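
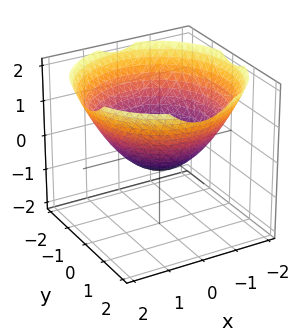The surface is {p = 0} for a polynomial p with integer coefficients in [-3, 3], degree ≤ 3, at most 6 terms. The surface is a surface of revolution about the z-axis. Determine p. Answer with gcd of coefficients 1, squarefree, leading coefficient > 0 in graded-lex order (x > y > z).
x^2 + y^2 - 2*z - 1

(a) Degree: no degree-1 surface has this shape, so deg p = 2.
(b) Symmetry: the surface is invariant under rotation about z: p = q(x² + y², z).
(c) Against the integer gridlines: a circular section at z = 0 has radius exactly 1; the x-axis gridline crossings are at x ∈ {-1, 1}.
(d) Together with the visible shape, these determine p as stated. Check: (0, -1, 0) on the y-axis lies on the surface, and p(0, -1, 0) = 0. ✓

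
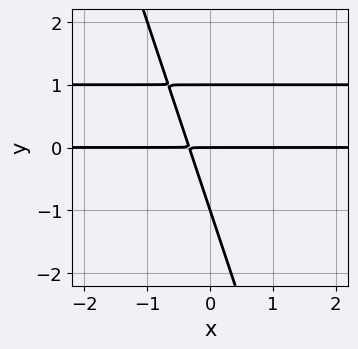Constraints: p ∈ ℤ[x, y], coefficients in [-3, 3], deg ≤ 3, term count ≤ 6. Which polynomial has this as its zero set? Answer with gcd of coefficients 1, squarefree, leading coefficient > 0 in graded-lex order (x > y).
3*x*y^2 + y^3 - 3*x*y - y

(a) Degree: the shape is more complex than any degree-2 curve, so deg p = 3.
(b) Observable constraints: among the integer gridlines, it crosses the y-axis at y ∈ {-1, 0, 1}; the visible x-axis segment lies entirely on the curve.
(c) Fitting integer coefficients to these (and the overall shape) gives p.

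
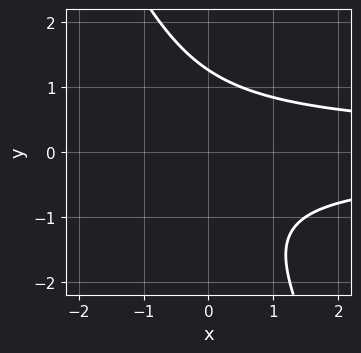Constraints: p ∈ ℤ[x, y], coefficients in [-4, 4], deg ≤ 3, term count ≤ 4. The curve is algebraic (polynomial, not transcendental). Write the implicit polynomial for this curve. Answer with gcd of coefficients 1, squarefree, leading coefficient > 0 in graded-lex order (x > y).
First, deg p = 3. No degree-2 curve has this shape.
Next, from the axis intercepts and sections: the curve avoids every integer x-axis point in the box.
Finally, the integer polynomial consistent with all of this is the stated p.

2*x*y^2 + y^3 - 2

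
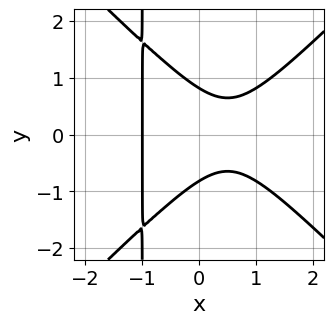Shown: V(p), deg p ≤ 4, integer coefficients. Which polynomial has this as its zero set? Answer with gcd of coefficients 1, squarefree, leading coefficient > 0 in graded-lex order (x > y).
3*x^3 - 3*x*y^2 - 3*y^2 - x + 2

(a) deg p = 3. A generic line meets the curve in up to 3 points.
(b) Symmetries: the y ↦ −y reflection is a symmetry, so y appears only in even powers.
(c) From the visible intercepts: it crosses the x-axis at the gridline x = -1.
(d) Solving for integer coefficients yields p as stated.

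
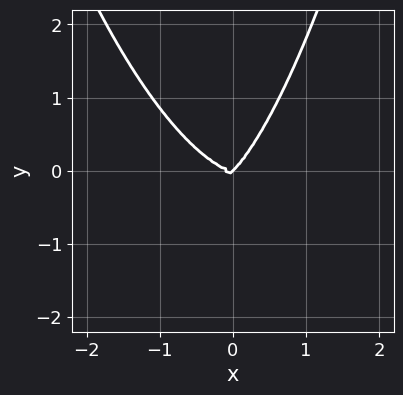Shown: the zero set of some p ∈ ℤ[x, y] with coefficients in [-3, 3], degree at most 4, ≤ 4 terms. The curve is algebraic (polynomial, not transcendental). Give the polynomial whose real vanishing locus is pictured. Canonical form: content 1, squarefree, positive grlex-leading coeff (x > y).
2*x^4 + x^2*y^2 + 2*x*y^2 - 2*y^3

First, the degree is 4 — no degree-3 curve has this shape.
Then, observable constraints: it crosses the y-axis at the gridline y = 0; it crosses the x-axis at the gridline x = 0.
Finally, assembling these constraints gives the stated polynomial.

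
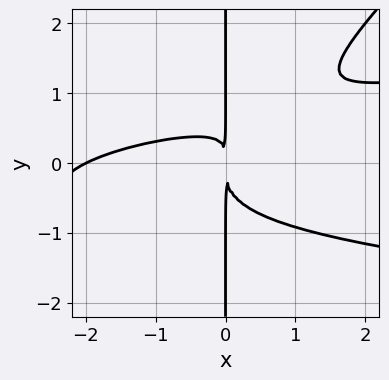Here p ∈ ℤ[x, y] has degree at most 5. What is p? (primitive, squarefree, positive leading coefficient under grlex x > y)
3*x^2*y^2 - 3*x*y^3 - x^3 + 2*x^2*y - 2*x^2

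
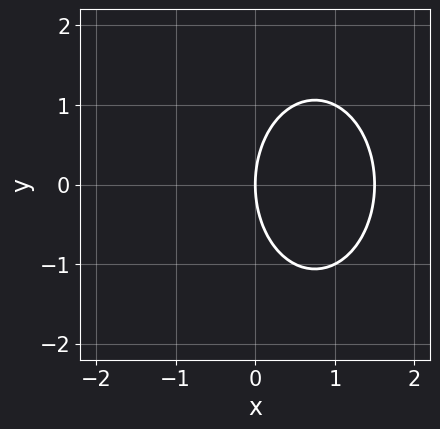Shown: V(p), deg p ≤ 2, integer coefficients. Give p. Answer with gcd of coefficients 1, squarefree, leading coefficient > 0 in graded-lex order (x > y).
2*x^2 + y^2 - 3*x

1. The degree is 2 — a generic line meets the curve in up to 2 points.
2. Symmetries: it's symmetric under y → −y, forcing even powers of y.
3. Reading off the gridlines: one x-axis crossing is at x = 0; it crosses the y-axis at the gridline y = 0.
4. Fitting integer coefficients to these (and the overall shape) gives p.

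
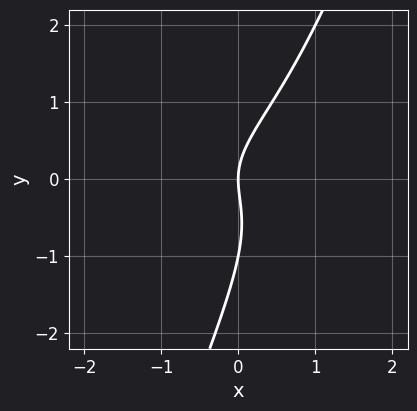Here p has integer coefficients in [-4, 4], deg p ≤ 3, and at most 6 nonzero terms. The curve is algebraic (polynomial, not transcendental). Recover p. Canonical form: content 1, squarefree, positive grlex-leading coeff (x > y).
Degree: the shape is more complex than any degree-2 curve, so deg p = 3.
From the visible intercepts: one x-axis crossing is at x = 0; among the integer gridlines, it crosses the y-axis at y ∈ {-1, 0}.
Fitting integer coefficients to these (and the overall shape) gives p.

x^2*y - 3*x*y^2 + y^3 + y^2 - 2*x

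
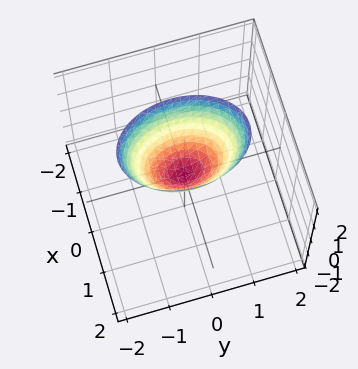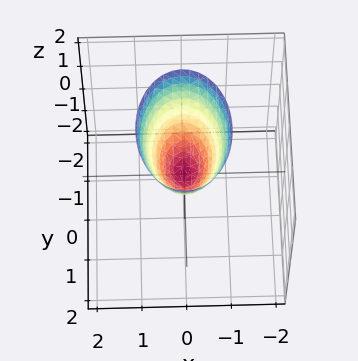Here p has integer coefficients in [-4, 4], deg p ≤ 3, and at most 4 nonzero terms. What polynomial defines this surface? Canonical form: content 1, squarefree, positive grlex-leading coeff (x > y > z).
(a) deg p = 2. A single bowl opening along one axis; a quadric.
(b) Symmetries: the y ↦ −y reflection is a symmetry, so y appears only in even powers; it's symmetric under x → −x, forcing even powers of x.
(c) From the visible intercepts: it crosses the y-axis at the gridline y = 0; one x-axis crossing is at x = 0; one z-axis crossing is at z = 0.
(d) These observations pin down the coefficients.

2*x^2 + y^2 - z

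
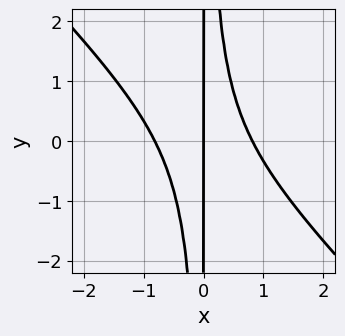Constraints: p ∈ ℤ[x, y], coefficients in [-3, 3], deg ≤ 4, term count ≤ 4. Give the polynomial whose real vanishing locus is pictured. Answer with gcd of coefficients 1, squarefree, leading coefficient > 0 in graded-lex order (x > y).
3*x^3 + 3*x^2*y - 2*x

First, degree: no degree-2 curve has this shape, so deg p = 3.
Next, observable constraints: it meets the x-axis at x = 0 (among the integer gridlines); every point of the y-axis in the box is on the curve.
Finally, putting this together gives p.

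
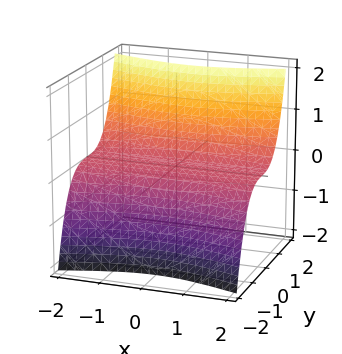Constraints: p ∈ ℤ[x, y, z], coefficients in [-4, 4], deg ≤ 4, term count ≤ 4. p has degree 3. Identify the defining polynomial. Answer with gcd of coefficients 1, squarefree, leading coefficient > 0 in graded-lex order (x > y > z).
x^2*z - 3*y^3 + 3*z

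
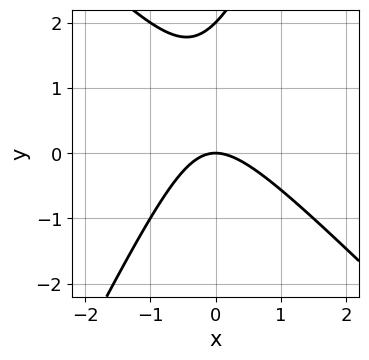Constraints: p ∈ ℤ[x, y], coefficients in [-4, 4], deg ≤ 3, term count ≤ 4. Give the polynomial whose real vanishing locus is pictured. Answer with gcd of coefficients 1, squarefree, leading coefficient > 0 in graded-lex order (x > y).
2*x^2 + x*y - y^2 + 2*y

First, the degree is 2 — a generic line meets the curve in up to 2 points.
Next, from the axis intercepts and sections: one x-axis crossing is at x = 0; among the integer gridlines, it crosses the y-axis at y ∈ {0, 2}.
Finally, together with the visible shape, these determine p as stated.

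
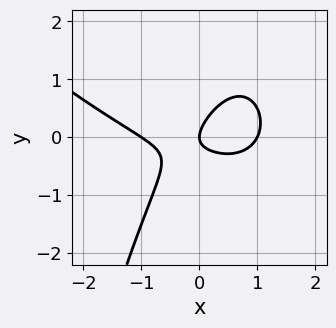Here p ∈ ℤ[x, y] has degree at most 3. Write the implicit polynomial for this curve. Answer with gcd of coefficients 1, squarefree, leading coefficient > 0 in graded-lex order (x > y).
x^3 + x^2*y - 2*x*y + 2*y^2 - x

1. deg p = 3.
2. Against the integer gridlines: the x-axis gridline crossings are at x ∈ {-1, 0, 1}; it crosses the y-axis at the gridline y = 0.
3. Solving for integer coefficients yields p as stated.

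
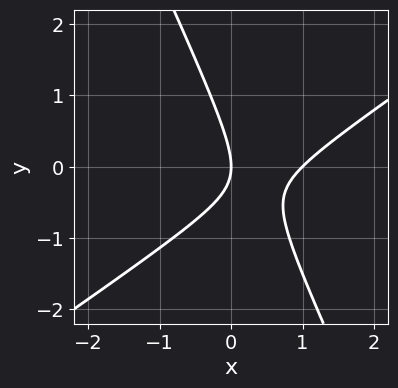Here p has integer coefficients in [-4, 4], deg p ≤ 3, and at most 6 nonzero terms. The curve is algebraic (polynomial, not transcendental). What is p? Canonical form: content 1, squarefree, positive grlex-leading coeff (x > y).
The degree is 2 — a generic line meets the curve in up to 2 points.
Observable constraints: it meets the y-axis at y = 0 (among the integer gridlines); among the integer gridlines, it crosses the x-axis at x ∈ {0, 1}.
Fitting integer coefficients to these (and the overall shape) gives p.

3*x^2 - 3*x*y - 2*y^2 - 3*x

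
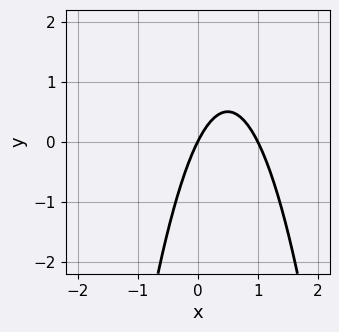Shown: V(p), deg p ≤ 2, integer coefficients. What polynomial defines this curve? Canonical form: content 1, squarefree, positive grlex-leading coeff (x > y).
2*x^2 - 2*x + y

First, the degree is 2 — the shape is more complex than any degree-1 curve.
Next, from the visible intercepts: it meets the y-axis at y = 0 (among the integer gridlines); among the integer gridlines, it crosses the x-axis at x ∈ {0, 1}.
Finally, the integer polynomial consistent with all of this is the stated p.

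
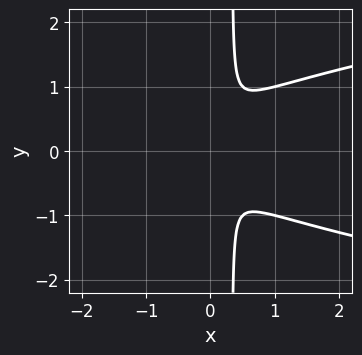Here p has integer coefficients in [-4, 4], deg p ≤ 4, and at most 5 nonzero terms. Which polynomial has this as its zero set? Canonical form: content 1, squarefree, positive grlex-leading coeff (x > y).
3*x*y^2 - 2*x^2 - y^2

deg p = 3.
Symmetries: the y ↦ −y reflection is a symmetry, so y appears only in even powers.
Fitting integer coefficients to these (and the overall shape) gives p.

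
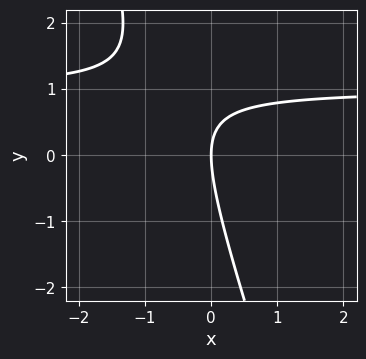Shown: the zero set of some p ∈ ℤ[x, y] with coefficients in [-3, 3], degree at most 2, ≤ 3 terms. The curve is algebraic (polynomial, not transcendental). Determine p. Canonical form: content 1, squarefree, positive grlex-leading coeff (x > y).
3*x*y + y^2 - 3*x

1. The degree is 2 — a generic line meets the curve in up to 2 points.
2. Observable constraints: it meets the y-axis at y = 0 (among the integer gridlines); one x-axis crossing is at x = 0.
3. Putting this together gives p.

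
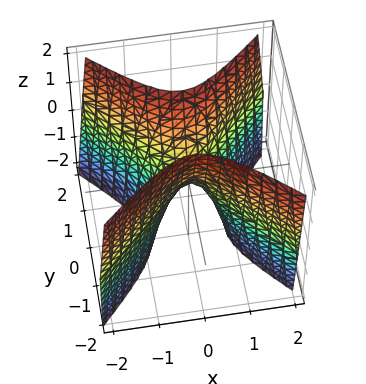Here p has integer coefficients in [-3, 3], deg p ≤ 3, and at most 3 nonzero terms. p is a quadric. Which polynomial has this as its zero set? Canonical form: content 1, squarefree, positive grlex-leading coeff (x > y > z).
3*x^2 - 3*y^2 + z

(a) deg p = 2. A saddle surface; a quadric.
(b) Symmetries: the x ↦ −x reflection is a symmetry, so x appears only in even powers; mirror symmetry y ↦ −y ⇒ only even powers of y.
(c) Against the integer gridlines: it crosses the y-axis at the gridline y = 0; it meets the z-axis at z = 0 (among the integer gridlines); it meets the x-axis at x = 0 (among the integer gridlines).
(d) These observations pin down the coefficients.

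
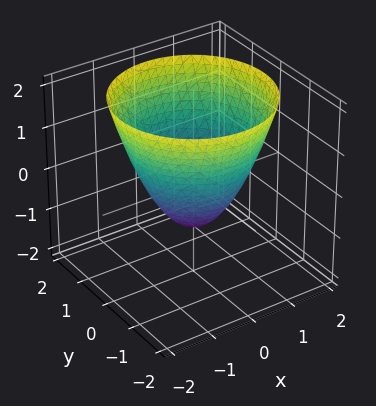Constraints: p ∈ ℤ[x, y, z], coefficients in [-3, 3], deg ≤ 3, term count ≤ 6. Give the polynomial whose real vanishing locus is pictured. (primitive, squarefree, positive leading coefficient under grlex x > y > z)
x^2 + y^2 - z - 1

The degree is 2 — a generic line meets the surface in up to 2 points.
Symmetries: rotational symmetry about the z-axis ⇒ p depends on x, y only through x² + y².
Against the integer gridlines: the y-axis gridline crossings are at y ∈ {-1, 1}; it crosses the z-axis at the gridline z = -1; a circular section at z = 2 has radius between 1 and 2.
Assembling these constraints gives the stated polynomial. Check: (-1, 0, 0) on the x-axis lies on the surface, and p(-1, 0, 0) = 0. ✓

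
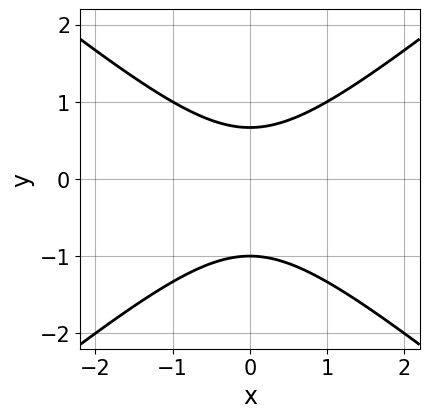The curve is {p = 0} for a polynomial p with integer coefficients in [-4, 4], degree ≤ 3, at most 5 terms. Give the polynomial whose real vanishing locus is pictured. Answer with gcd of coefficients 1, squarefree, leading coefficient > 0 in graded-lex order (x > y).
First, degree: the shape is more complex than any degree-1 curve, so deg p = 2.
Next, symmetries: mirror symmetry x ↦ −x ⇒ only even powers of x.
Next, observable constraints: it misses every integer gridline on the x-axis; one y-axis crossing is at y = -1.
Finally, the integer polynomial consistent with all of this is the stated p.

2*x^2 - 3*y^2 - y + 2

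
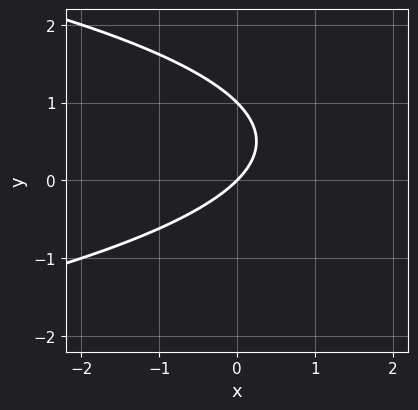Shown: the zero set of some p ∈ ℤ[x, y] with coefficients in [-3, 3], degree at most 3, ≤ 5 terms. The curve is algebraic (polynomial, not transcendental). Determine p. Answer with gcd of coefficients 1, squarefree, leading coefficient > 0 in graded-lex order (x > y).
y^2 + x - y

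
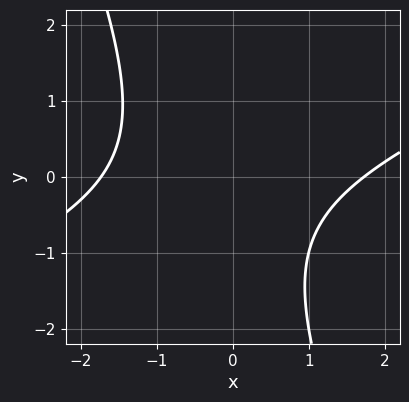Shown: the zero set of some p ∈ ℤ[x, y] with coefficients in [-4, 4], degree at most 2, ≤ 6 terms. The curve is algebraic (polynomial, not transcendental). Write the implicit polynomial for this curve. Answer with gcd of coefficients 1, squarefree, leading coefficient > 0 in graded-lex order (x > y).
(a) deg p = 2. A generic line meets the curve in up to 2 points.
(b) Against the integer gridlines: no y-intercept at any integer in the box.
(c) Assembling these constraints gives the stated polynomial.

x^2 - 2*x*y - y^2 - y - 3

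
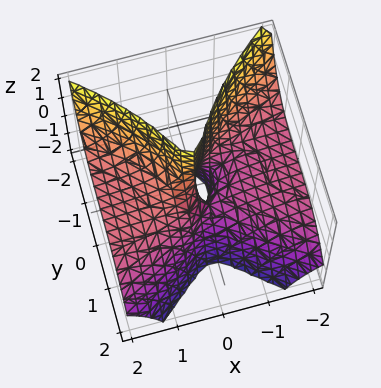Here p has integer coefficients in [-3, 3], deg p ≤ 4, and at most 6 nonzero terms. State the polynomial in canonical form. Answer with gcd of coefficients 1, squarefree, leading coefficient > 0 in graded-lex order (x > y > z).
First, degree: a generic line meets the surface in up to 3 points, so deg p = 3.
Next, from the axis intercepts and sections: it meets the x-axis at x = 0 (among the integer gridlines); one y-axis crossing is at y = 0; every point of the z-axis in the box is on the surface.
Finally, putting this together gives p.

3*x^2*z + 2*y^3 + y*z - x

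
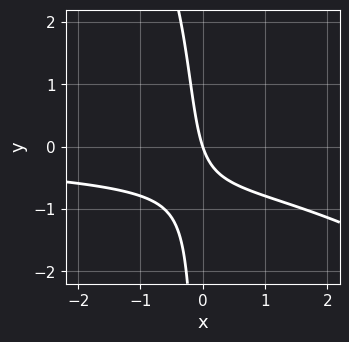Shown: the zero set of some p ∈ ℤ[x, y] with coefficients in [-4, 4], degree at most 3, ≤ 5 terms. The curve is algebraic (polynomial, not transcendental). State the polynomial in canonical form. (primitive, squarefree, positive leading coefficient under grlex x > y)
x^2*y + x*y^2 - 3*x*y - 3*x - y

First, deg p = 3. No degree-2 curve has this shape.
Then, from the visible intercepts: one y-axis crossing is at y = 0; it crosses the x-axis at the gridline x = 0.
Finally, solving for integer coefficients yields p as stated.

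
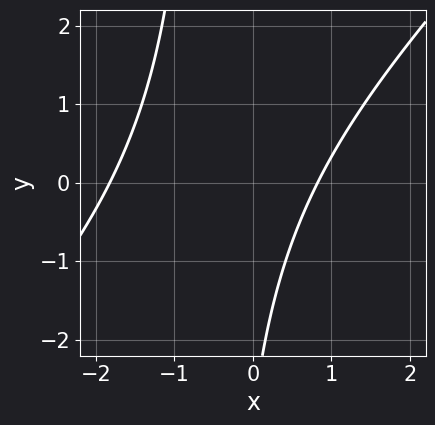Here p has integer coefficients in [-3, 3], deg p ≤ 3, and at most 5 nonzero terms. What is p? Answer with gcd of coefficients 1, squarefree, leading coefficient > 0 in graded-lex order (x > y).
1. The degree is 2 — the shape is more complex than any degree-1 curve.
2. From the visible intercepts: it misses every integer gridline on the y-axis.
3. Matching integer coefficients to the picture gives p.

2*x^2 - 2*x*y + 2*x - y - 3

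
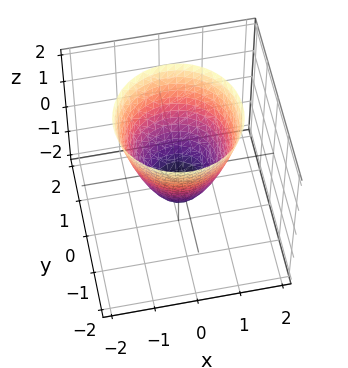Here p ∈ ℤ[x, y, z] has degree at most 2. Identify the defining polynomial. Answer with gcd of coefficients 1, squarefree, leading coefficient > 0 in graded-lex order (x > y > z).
The degree is 2 — no degree-1 surface has this shape.
Symmetries: the surface is invariant under rotation about z: p = q(x² + y², z).
From the visible intercepts: a circular section at z = 2 has radius between 1 and 2; one z-axis crossing is at z = -1.
Assembling these constraints gives the stated polynomial.

3*x^2 + 3*y^2 - 2*z - 2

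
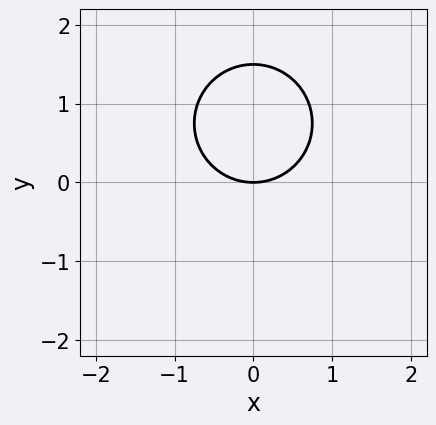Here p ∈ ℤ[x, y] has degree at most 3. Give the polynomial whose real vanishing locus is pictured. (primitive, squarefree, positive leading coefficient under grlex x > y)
First, degree: no degree-1 curve has this shape, so deg p = 2.
Next, symmetries: mirror symmetry x ↦ −x ⇒ only even powers of x.
Then, reading off the gridlines: it crosses the x-axis at the gridline x = 0; one y-axis crossing is at y = 0.
Finally, these observations pin down the coefficients.

2*x^2 + 2*y^2 - 3*y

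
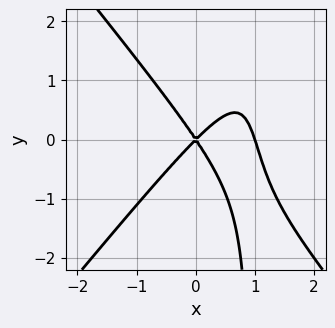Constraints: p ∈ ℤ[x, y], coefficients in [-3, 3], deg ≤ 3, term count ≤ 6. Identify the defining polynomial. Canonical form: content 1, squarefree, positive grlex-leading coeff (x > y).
3*x^3 - 2*x*y^2 - 3*x^2 + x*y + 2*y^2

1. The degree is 3 — the shape is more complex than any degree-2 curve.
2. Reading off the gridlines: one y-axis crossing is at y = 0; the x-axis gridline crossings are at x ∈ {0, 1}.
3. Together with the visible shape, these determine p as stated.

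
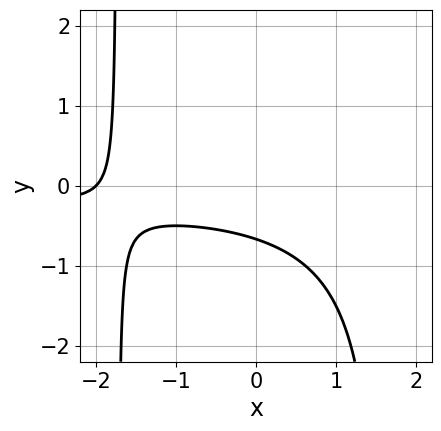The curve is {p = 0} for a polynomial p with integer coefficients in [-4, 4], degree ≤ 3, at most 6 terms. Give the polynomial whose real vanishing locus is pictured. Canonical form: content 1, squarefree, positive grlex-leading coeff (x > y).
x^2*y - x - 3*y - 2

First, the degree is 3 — no degree-2 curve has this shape.
Next, against the integer gridlines: it crosses the x-axis at the gridline x = -2.
Finally, fitting integer coefficients to these (and the overall shape) gives p.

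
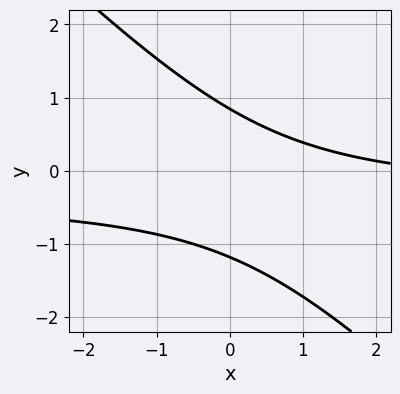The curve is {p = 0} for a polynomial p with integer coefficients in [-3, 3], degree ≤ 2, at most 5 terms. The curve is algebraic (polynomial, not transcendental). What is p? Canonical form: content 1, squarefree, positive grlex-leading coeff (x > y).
3*x*y + 3*y^2 + x + y - 3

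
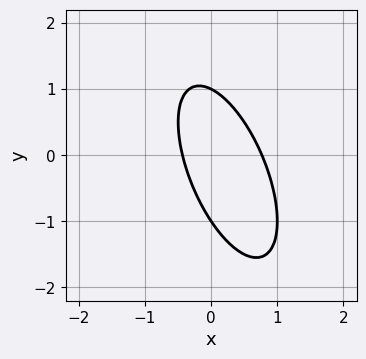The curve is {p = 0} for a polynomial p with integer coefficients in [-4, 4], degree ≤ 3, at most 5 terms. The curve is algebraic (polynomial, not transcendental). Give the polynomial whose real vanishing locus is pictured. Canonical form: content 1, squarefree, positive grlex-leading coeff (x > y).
3*x^2 + 2*x*y + y^2 - x - 1

1. Degree: a generic line meets the curve in up to 2 points, so deg p = 2.
2. Observable constraints: among the integer gridlines, it crosses the y-axis at y ∈ {-1, 1}.
3. Together with the visible shape, these determine p as stated.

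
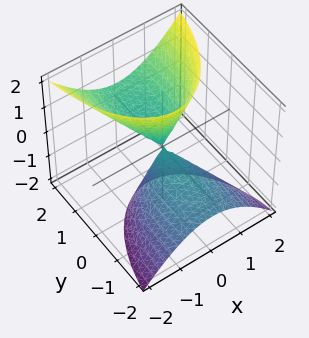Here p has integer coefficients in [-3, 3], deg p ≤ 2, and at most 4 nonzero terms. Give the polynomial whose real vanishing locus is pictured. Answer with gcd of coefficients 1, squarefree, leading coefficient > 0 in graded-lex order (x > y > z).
3*x^2 + y^2 - 3*y*z - z^2

First, the picture has 2 separate pieces. Treating them together as one polynomial.
Next, degree: a generic line meets the surface in up to 2 points, so deg p = 2.
Next, reading off the gridlines: it meets the z-axis at z = 0 (among the integer gridlines); one x-axis crossing is at x = 0; one y-axis crossing is at y = 0.
Finally, solving for integer coefficients yields p as stated.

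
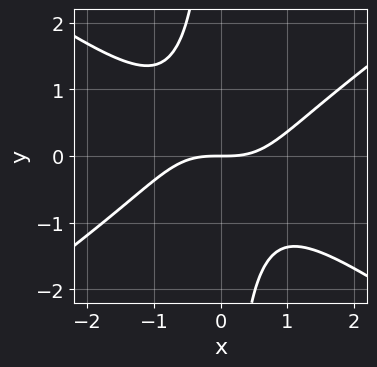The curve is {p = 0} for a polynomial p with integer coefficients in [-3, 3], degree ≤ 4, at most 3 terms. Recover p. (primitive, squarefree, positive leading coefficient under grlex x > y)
x^3 - 2*x*y^2 - 2*y

First, the degree is 3 — no degree-2 curve has this shape.
Then, checking where it meets the axes: it meets the y-axis at y = 0 (among the integer gridlines); it crosses the x-axis at the gridline x = 0.
Finally, fitting integer coefficients to these (and the overall shape) gives p.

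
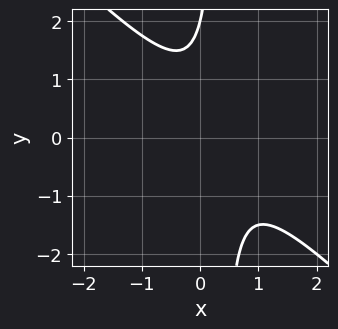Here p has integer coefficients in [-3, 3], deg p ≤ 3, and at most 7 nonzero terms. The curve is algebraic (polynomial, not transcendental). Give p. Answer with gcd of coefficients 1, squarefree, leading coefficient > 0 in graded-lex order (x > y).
(a) The degree is 2 — no degree-1 curve has this shape.
(b) From the visible intercepts: one y-axis crossing is at y = 2; the curve avoids every integer x-axis point in the box.
(c) Putting this together gives p.

3*x^2 + 3*x*y - 2*x - y + 2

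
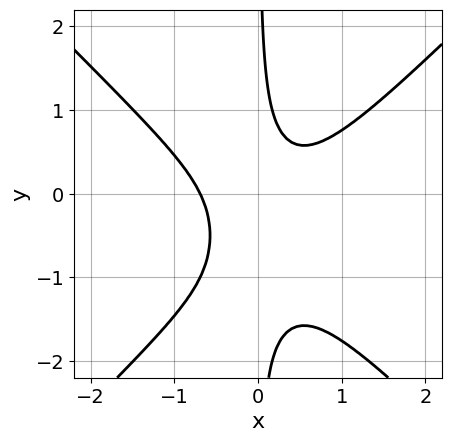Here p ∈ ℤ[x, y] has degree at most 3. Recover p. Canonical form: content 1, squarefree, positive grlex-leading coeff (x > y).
3*x^3 - 3*x*y^2 - 3*x*y + 1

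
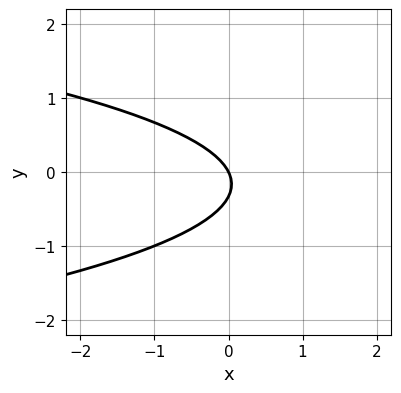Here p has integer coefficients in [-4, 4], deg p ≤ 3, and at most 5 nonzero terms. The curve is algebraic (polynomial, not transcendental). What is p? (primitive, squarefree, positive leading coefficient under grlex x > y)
3*y^2 + 2*x + y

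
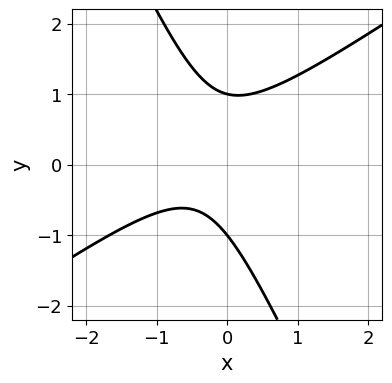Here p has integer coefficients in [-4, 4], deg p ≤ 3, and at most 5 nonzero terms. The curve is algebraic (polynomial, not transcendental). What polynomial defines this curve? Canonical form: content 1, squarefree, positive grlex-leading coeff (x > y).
3*x^2 - 3*x*y - 2*y^2 + 2*x + 2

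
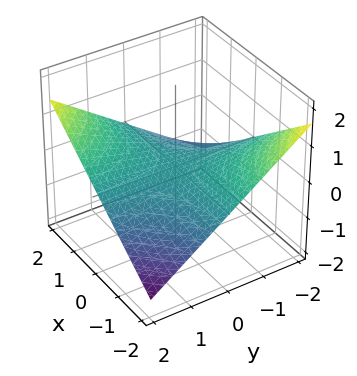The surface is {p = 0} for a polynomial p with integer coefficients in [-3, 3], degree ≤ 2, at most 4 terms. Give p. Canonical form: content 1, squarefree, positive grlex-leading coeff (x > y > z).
x*y - 3*z

(a) Degree: a hyperbolic paraboloid; a quadric, so deg p = 2.
(b) Reading off the gridlines: it crosses the z-axis at the gridline z = 0; the visible x-axis segment lies entirely on the surface.
(c) These observations pin down the coefficients. Check: (0, 2, 0) on the y-axis lies on the surface, and p(0, 2, 0) = 0. ✓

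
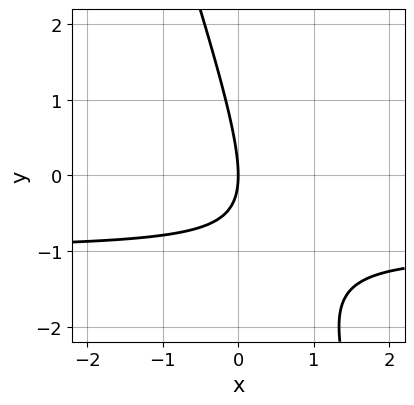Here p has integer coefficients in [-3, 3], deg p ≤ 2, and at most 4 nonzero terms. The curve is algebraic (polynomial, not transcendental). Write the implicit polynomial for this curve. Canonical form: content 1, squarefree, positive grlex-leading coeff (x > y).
3*x*y + y^2 + 3*x

First, degree: the shape is more complex than any degree-1 curve, so deg p = 2.
Then, from the axis intercepts and sections: one y-axis crossing is at y = 0; one x-axis crossing is at x = 0.
Finally, these observations pin down the coefficients.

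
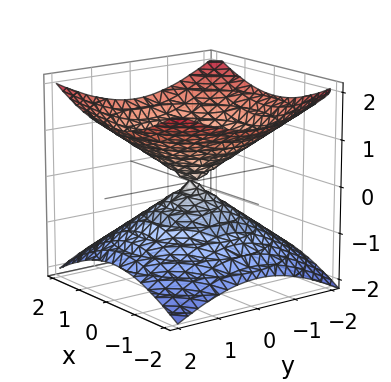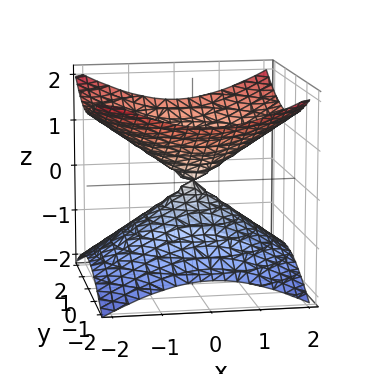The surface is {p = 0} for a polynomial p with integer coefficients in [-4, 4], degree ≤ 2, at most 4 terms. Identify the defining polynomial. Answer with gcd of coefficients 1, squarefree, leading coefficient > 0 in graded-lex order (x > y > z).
x^2 + y^2 - 2*z^2

Degree: two nappes meeting at a single point; a quadric, so deg p = 2.
Symmetry: every cross-section ⟂ z is a circle, so x, y appear only via x² + y²; mirror symmetry z ↦ −z ⇒ only even powers of z.
Reading off the gridlines: a circular section at z = 1 has radius between 1 and 2; one z-axis crossing is at z = 0.
Solving for integer coefficients yields p as stated.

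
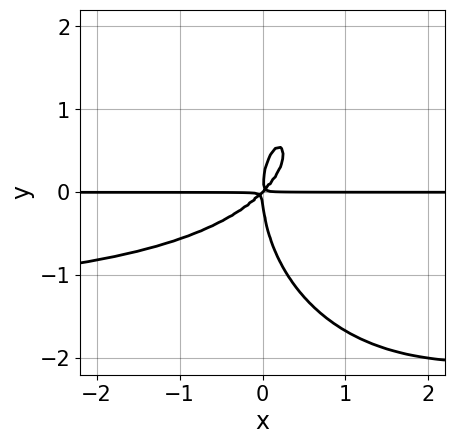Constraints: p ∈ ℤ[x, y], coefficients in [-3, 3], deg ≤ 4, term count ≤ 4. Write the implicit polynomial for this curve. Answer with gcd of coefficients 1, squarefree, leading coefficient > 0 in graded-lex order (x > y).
2*x^2*y^2 + y^4 + 3*x^2*y - 3*x*y^2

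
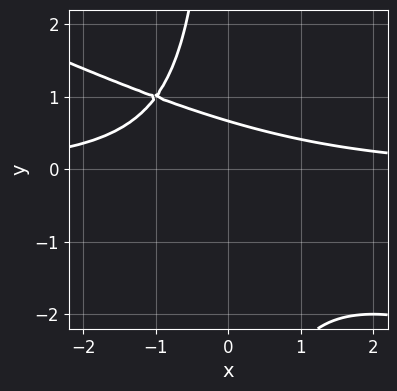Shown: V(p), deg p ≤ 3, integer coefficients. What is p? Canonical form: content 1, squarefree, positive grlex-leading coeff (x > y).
x^2*y + 2*x*y^2 + 3*y - 2

1. The degree is 3 — a generic line meets the curve in up to 3 points.
2. Reading off the gridlines: the curve avoids every integer x-axis point in the box.
3. The integer polynomial consistent with all of this is the stated p.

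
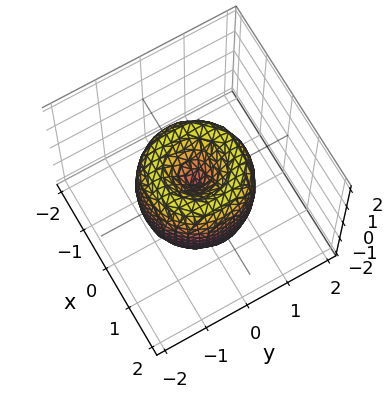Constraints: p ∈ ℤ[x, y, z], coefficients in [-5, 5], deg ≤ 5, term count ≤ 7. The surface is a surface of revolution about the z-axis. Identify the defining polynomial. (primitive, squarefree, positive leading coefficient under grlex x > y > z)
Degree: the shape is more complex than any degree-3 surface, so deg p = 4.
Symmetries: rotational symmetry about the z-axis ⇒ p depends on x, y only through x² + y².
Against the integer gridlines: one z-axis crossing is at z = 0; it crosses the x-axis at the gridline x = 0; a circular section at z = 1 has radius between 0 and 1.
Together with the visible shape, these determine p as stated.

2*x^4 + 4*x^2*y^2 + 2*y^4 - 3*x^2 - 3*y^2 + z^2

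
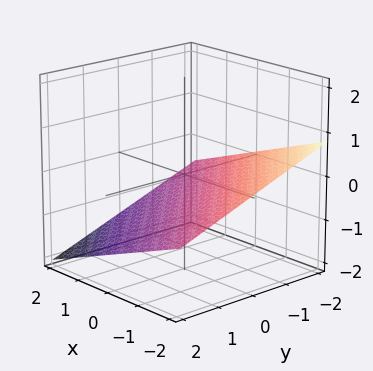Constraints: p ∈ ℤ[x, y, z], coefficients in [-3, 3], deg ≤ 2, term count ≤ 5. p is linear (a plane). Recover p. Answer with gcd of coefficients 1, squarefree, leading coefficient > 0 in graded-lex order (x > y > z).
x + y + 3*z + 2

1. Degree: the surface is flat (a plane), so deg p = 1.
2. From the visible intercepts: it crosses the x-axis at the gridline x = -2; it crosses the y-axis at the gridline y = -2.
3. The integer polynomial consistent with all of this is the stated p.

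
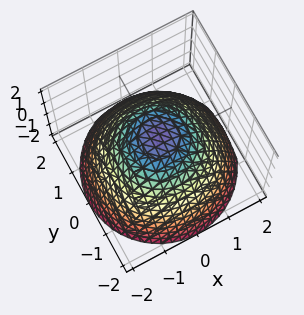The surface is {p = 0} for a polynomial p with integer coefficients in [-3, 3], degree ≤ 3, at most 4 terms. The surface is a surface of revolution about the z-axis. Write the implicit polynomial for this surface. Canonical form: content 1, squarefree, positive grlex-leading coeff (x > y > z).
2*x^2 + 2*y^2 + 3*z - 3

1. The degree is 2 — no degree-1 surface has this shape.
2. Symmetries: rotational symmetry about the z-axis ⇒ p depends on x, y only through x² + y².
3. Against the integer gridlines: it meets the z-axis at z = 1 (among the integer gridlines); a circular section at z = 0 has radius between 1 and 2.
4. Fitting integer coefficients to these (and the overall shape) gives p.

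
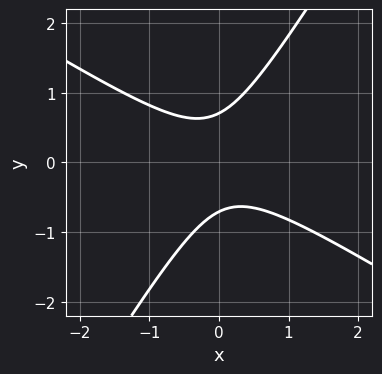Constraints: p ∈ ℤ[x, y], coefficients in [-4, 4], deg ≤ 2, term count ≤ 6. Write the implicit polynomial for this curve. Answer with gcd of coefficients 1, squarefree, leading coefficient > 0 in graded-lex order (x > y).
2*x^2 + 2*x*y - 2*y^2 + 1

1. deg p = 2. The shape is more complex than any degree-1 curve.
2. Checking where it meets the axes: it misses every integer gridline on the x-axis.
3. These observations pin down the coefficients.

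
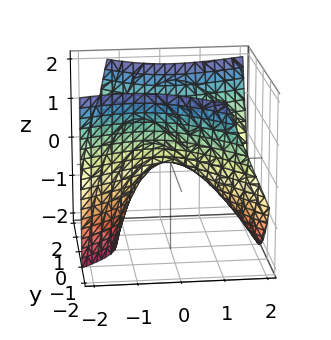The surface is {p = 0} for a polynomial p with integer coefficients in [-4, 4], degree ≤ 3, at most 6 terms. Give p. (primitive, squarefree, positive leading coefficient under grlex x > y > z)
1. deg p = 2. A generic line meets the surface in up to 2 points.
2. Against the integer gridlines: one z-axis crossing is at z = 0; it meets the y-axis at y = 0 (among the integer gridlines); it meets the x-axis at x = 0 (among the integer gridlines).
3. Solving for integer coefficients yields p as stated.

2*x^2 - 2*x*y + x*z - 3*y^2 + 3*z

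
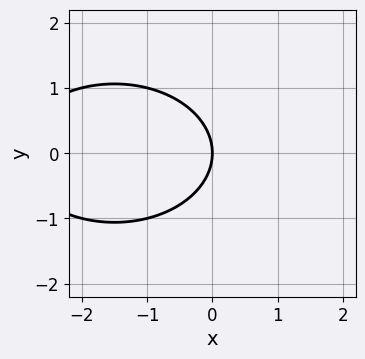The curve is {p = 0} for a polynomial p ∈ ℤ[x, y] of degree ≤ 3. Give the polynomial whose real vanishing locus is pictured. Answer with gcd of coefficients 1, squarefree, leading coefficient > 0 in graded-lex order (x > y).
(a) deg p = 2. No degree-1 curve has this shape.
(b) Symmetries: the y ↦ −y reflection is a symmetry, so y appears only in even powers.
(c) Checking where it meets the axes: one y-axis crossing is at y = 0; one x-axis crossing is at x = 0.
(d) Assembling these constraints gives the stated polynomial.

x^2 + 2*y^2 + 3*x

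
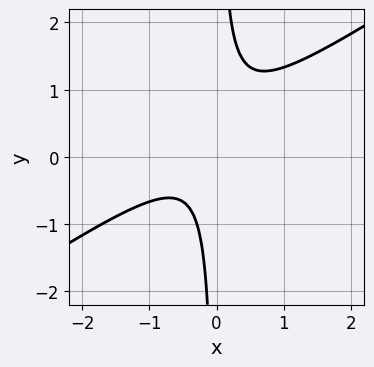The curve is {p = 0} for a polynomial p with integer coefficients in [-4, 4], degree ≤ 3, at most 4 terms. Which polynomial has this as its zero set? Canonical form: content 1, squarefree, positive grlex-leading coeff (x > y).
2*x^2 - 3*x*y + x + 1

(a) The degree is 2 — no degree-1 curve has this shape.
(b) Checking where it meets the axes: the curve avoids every integer x-axis point in the box; it misses every integer gridline on the y-axis.
(c) Matching integer coefficients to the picture gives p.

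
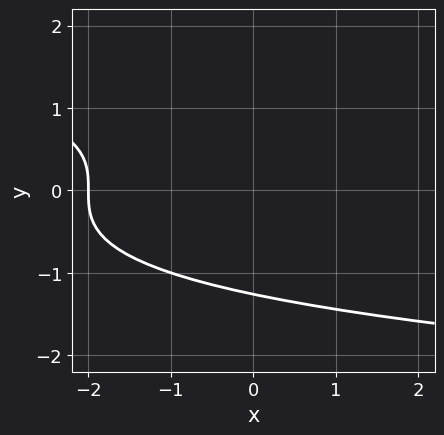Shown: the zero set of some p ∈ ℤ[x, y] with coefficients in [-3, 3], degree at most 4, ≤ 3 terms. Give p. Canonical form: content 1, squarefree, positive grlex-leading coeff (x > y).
y^3 + x + 2

First, deg p = 3. A generic line meets the curve in up to 3 points.
Then, reading off the gridlines: it meets the x-axis at x = -2 (among the integer gridlines).
Finally, together with the visible shape, these determine p as stated.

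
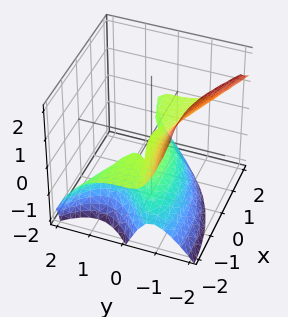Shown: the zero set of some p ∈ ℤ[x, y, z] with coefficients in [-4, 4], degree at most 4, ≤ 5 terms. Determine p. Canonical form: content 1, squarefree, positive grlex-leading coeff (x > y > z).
(a) deg p = 3.
(b) From the axis intercepts and sections: it meets the y-axis at y = 0 (among the integer gridlines); it crosses the z-axis at the gridline z = 0.
(c) Putting this together gives p.

x^2*z - 2*x*y*z + 2*y^3 + 2*z^2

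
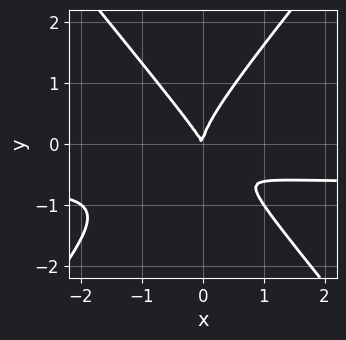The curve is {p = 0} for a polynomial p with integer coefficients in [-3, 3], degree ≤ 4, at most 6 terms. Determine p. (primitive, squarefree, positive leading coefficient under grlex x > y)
1. Degree: no degree-2 curve has this shape, so deg p = 3.
2. Reading off the gridlines: it meets the y-axis at y = 0 (among the integer gridlines); it meets the x-axis at x = 0 (among the integer gridlines).
3. The integer polynomial consistent with all of this is the stated p.

3*x^2*y - 2*y^3 + 2*x^2 + x*y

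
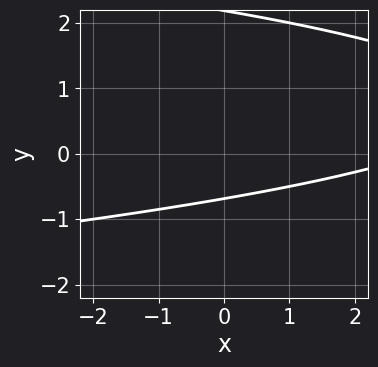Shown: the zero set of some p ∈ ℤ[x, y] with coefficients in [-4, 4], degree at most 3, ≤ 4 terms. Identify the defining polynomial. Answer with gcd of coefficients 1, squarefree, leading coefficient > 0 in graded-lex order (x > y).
2*y^2 + x - 3*y - 3

1. deg p = 2. No degree-1 curve has this shape.
2. Against the integer gridlines: no x-intercept at any integer in the box.
3. Fitting integer coefficients to these (and the overall shape) gives p.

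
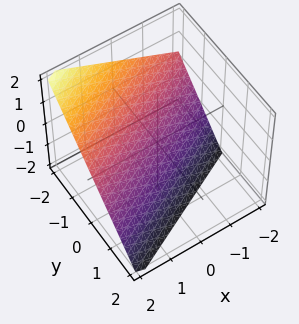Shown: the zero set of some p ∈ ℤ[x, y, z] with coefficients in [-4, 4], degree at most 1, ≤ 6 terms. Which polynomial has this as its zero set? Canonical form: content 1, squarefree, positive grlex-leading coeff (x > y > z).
Degree: the surface is flat (a plane), so deg p = 1.
Against the integer gridlines: one z-axis crossing is at z = -1; it meets the y-axis at y = -1 (among the integer gridlines).
Fitting integer coefficients to these (and the overall shape) gives p. Check: (2, 0, 0) on the x-axis lies on the surface, and p(2, 0, 0) = 0. ✓

x - 2*y - 2*z - 2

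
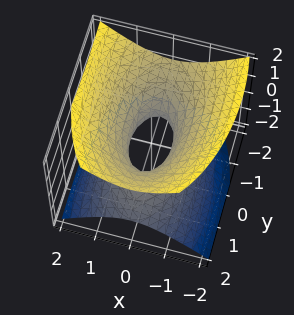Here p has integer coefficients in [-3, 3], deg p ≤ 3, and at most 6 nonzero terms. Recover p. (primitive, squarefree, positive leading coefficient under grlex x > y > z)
3*x^2 + y^2 + y*z - 3*z^2 - 1

First, the degree is 2 — a generic line meets the surface in up to 2 points.
Then, reading off the gridlines: among the integer gridlines, it crosses the y-axis at y ∈ {-1, 1}; no z-intercept at any integer in the box.
Finally, matching integer coefficients to the picture gives p.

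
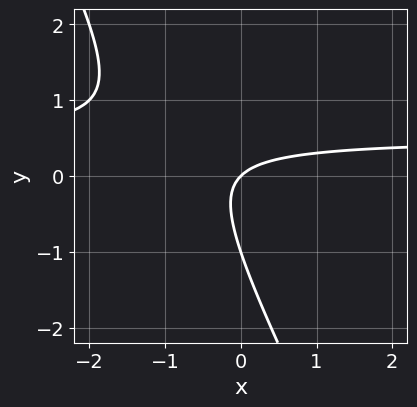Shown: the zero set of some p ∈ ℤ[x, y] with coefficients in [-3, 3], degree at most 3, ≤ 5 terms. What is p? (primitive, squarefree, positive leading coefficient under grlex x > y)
2*x*y + y^2 - x + y

(a) The degree is 2 — the shape is more complex than any degree-1 curve.
(b) Against the integer gridlines: the y-axis gridline crossings are at y ∈ {-1, 0}; it meets the x-axis at x = 0 (among the integer gridlines).
(c) Solving for integer coefficients yields p as stated.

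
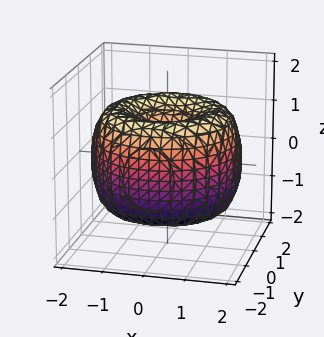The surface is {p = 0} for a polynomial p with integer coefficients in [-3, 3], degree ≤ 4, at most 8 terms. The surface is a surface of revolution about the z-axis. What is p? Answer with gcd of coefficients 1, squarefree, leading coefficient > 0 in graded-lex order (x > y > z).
x^4 + 2*x^2*y^2 + y^4 - 3*x^2 - 3*y^2 + 2*z^2 - 1

Degree: a generic line meets the surface in up to 4 points, so deg p = 4.
Symmetries: every cross-section ⟂ z is a circle, so x, y appear only via x² + y².
Against the integer gridlines: a circular section at z = -1 has radius between 0 and 1.
Putting this together gives p.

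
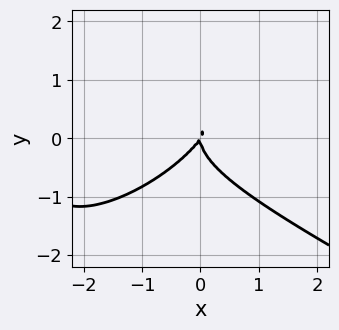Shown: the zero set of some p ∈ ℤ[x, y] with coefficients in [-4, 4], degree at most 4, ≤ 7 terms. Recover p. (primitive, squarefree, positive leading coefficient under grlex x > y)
x^3 - 2*x*y^2 + 3*y^3 + 3*x^2 - 2*x*y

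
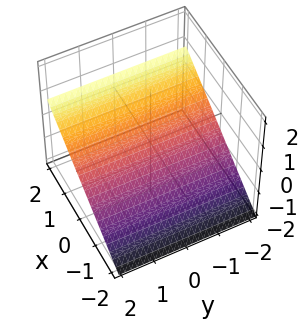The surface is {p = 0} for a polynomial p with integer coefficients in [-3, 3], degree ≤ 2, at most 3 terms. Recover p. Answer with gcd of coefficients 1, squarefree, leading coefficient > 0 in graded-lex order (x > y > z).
2*x - 3*z - 2

1. The degree is 1 — every cross-section is a straight line — this is a plane.
2. Observable constraints: it misses every integer gridline on the y-axis; one x-axis crossing is at x = 1.
3. These observations pin down the coefficients.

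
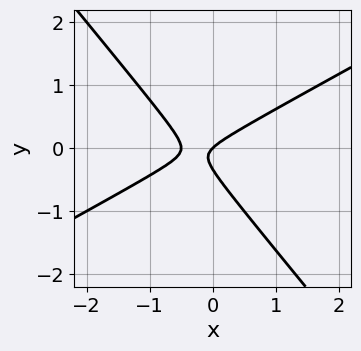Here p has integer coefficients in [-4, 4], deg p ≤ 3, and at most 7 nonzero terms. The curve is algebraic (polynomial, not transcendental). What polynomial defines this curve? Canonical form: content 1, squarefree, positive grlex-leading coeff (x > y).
2*x^2 - 2*x*y - 3*y^2 + x - y

(a) The degree is 2 — a generic line meets the curve in up to 2 points.
(b) Observable constraints: one x-axis crossing is at x = 0; it crosses the y-axis at the gridline y = 0.
(c) Solving for integer coefficients yields p as stated.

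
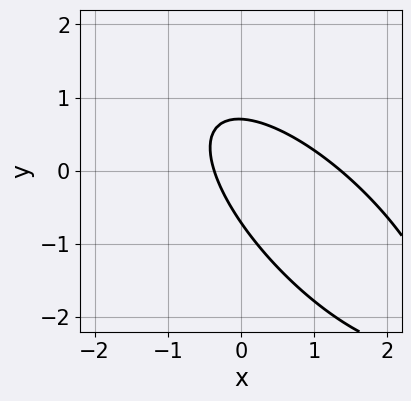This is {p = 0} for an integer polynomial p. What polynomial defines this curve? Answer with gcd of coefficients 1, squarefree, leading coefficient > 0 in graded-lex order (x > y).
(a) The degree is 2 — the shape is more complex than any degree-1 curve.
(b) Solving for integer coefficients yields p as stated.

2*x^2 + 3*x*y + 2*y^2 - 2*x - 1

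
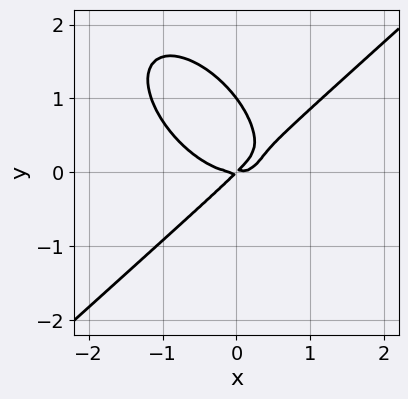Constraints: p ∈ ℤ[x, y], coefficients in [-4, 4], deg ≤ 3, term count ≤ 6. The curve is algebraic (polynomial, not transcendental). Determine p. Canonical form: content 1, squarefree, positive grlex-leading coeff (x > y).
3*x^3 - x*y^2 - 3*y^3 - 3*x*y + 3*y^2

1. deg p = 3. The shape is more complex than any degree-2 curve.
2. Observable constraints: among the integer gridlines, it crosses the y-axis at y ∈ {0, 1}; it meets the x-axis at x = 0 (among the integer gridlines).
3. Putting this together gives p.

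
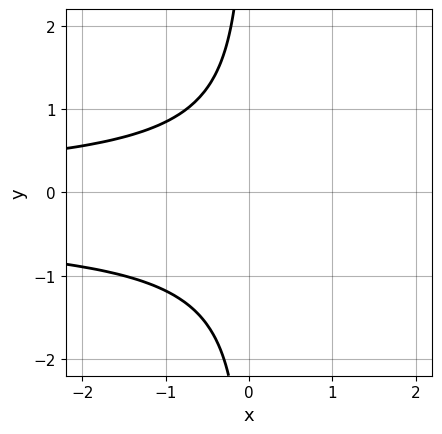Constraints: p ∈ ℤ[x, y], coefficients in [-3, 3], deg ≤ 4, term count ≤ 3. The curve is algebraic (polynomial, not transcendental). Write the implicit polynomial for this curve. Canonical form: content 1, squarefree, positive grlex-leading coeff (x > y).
3*x*y^2 + x*y + 3

First, the degree is 3 — the shape is more complex than any degree-2 curve.
Then, reading off the gridlines: the curve avoids every integer y-axis point in the box; no x-intercept at any integer in the box.
Finally, these observations pin down the coefficients.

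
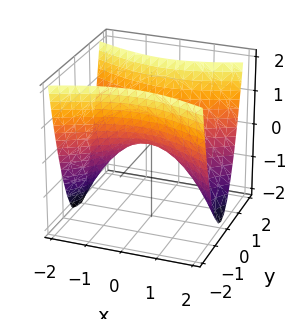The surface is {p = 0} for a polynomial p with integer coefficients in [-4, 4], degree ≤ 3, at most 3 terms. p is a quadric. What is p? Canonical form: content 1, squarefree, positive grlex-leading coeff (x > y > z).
(a) The degree is 2 — a saddle surface; a quadric.
(b) Symmetries: it's symmetric under x → −x, forcing even powers of x; it's symmetric under y → −y, forcing even powers of y.
(c) Reading off the gridlines: it crosses the x-axis at the gridline x = 0; it meets the y-axis at y = 0 (among the integer gridlines); it crosses the z-axis at the gridline z = 0.
(d) These observations pin down the coefficients.

x^2 - 3*y^2 + 2*z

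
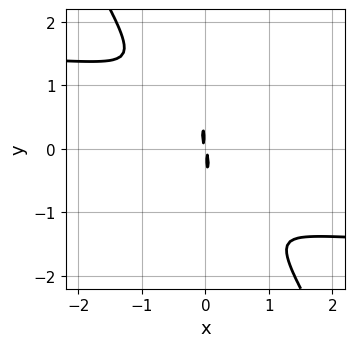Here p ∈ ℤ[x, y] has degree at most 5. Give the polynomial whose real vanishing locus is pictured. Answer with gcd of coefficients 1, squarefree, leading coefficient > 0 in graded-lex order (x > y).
1. The degree is 4 — no degree-3 curve has this shape.
2. The integer polynomial consistent with all of this is the stated p.

x^2*y^2 - x*y^3 - y^4 - 3*x^2 - x*y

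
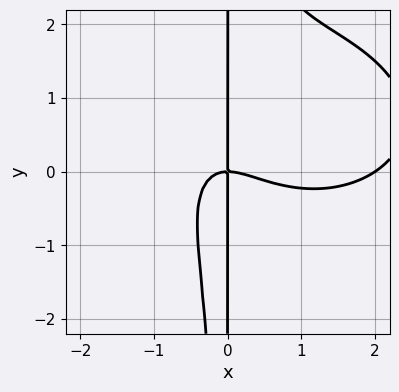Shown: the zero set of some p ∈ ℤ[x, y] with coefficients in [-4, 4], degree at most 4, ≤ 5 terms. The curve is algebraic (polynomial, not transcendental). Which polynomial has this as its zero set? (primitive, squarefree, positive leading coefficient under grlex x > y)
(a) The degree is 4 — no degree-3 curve has this shape.
(b) Checking where it meets the axes: the x-axis gridline crossings are at x ∈ {0, 2}; every point of the y-axis in the box is on the curve.
(c) Putting this together gives p.

x^4 + 2*x^2*y^2 - 2*x^3 - 2*x^2*y - 2*x*y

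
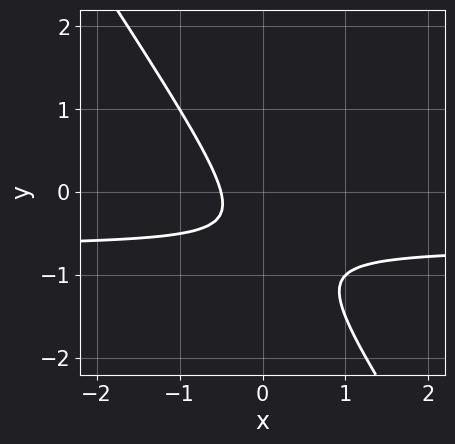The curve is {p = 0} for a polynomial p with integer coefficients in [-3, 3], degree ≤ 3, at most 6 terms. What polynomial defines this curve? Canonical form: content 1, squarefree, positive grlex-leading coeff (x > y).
3*x*y + 2*y^2 + 2*x + 2*y + 1

First, degree: the shape is more complex than any degree-1 curve, so deg p = 2.
Next, from the axis intercepts and sections: no y-intercept at any integer in the box.
Finally, matching integer coefficients to the picture gives p.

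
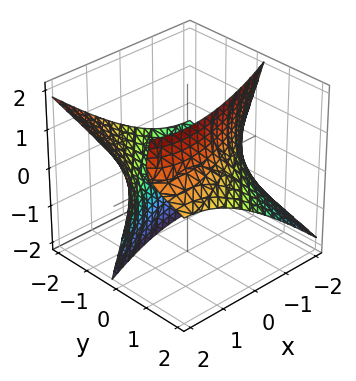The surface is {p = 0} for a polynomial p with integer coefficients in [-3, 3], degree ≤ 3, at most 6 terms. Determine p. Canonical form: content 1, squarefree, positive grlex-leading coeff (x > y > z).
(a) deg p = 2. No degree-1 surface has this shape.
(b) Against the integer gridlines: the surface avoids every integer z-axis point in the box.
(c) Fitting integer coefficients to these (and the overall shape) gives p.

x^2 - 2*x*y + y^2 + 3*y*z - z^2 - 3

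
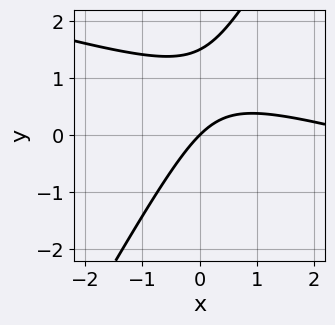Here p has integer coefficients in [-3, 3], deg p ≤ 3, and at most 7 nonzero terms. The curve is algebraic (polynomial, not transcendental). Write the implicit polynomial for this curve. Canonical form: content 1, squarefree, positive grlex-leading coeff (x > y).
x^2 + 3*x*y - 2*y^2 - 3*x + 3*y

First, the degree is 2 — no degree-1 curve has this shape.
Next, checking where it meets the axes: it crosses the x-axis at the gridline x = 0; one y-axis crossing is at y = 0.
Finally, the integer polynomial consistent with all of this is the stated p.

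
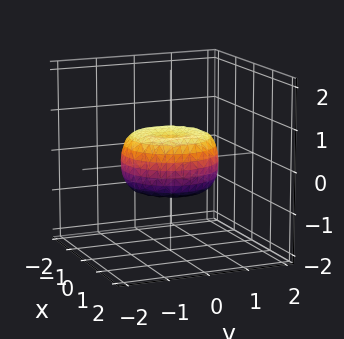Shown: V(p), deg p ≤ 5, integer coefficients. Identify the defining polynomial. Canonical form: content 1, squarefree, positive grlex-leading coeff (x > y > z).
2*x^4 + 4*x^2*y^2 + 2*y^4 - 2*x^2 - 2*y^2 + 3*z^2 - 1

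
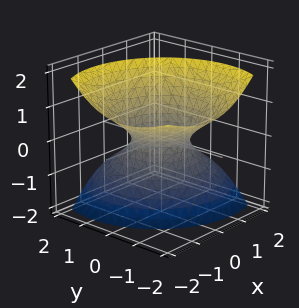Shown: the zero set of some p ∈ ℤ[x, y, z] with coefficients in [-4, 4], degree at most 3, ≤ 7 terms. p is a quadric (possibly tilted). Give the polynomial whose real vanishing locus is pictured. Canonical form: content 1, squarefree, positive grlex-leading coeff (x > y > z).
3*x^2 + 3*x*z + 3*y^2 + 3*y*z - 3*z^2 - 2

1. Degree: a generic line meets the surface in up to 2 points, so deg p = 2.
2. Checking where it meets the axes: no z-intercept at any integer in the box.
3. Assembling these constraints gives the stated polynomial.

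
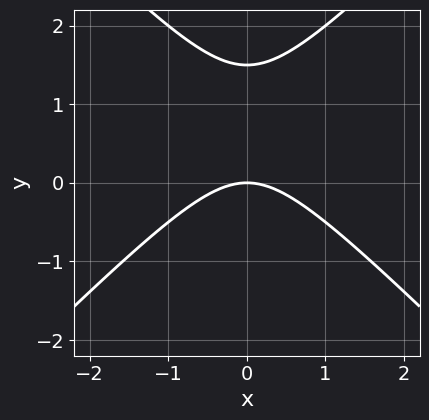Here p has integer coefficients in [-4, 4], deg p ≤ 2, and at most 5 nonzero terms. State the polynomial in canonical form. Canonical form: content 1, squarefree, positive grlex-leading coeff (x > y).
First, the degree is 2 — a generic line meets the curve in up to 2 points.
Next, symmetries: the x ↦ −x reflection is a symmetry, so x appears only in even powers.
Then, from the visible intercepts: it meets the y-axis at y = 0 (among the integer gridlines); one x-axis crossing is at x = 0.
Finally, together with the visible shape, these determine p as stated.

2*x^2 - 2*y^2 + 3*y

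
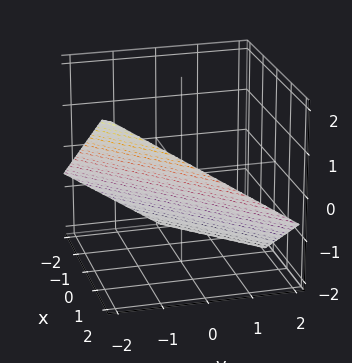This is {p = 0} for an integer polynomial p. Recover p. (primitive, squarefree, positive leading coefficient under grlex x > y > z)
2*x - 2*y - 3*z - 2

The degree is 1 — the surface is flat (a plane).
Checking where it meets the axes: it crosses the y-axis at the gridline y = -1; it meets the x-axis at x = 1 (among the integer gridlines).
Matching integer coefficients to the picture gives p.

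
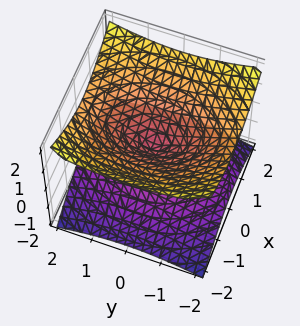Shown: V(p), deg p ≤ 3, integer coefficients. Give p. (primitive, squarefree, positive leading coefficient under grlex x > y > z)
2*x^2 + y^2 - 3*z^2

1. The degree is 2 — two nappes meeting at a single point; a quadric.
2. Symmetries: the x ↦ −x reflection is a symmetry, so x appears only in even powers; mirror symmetry y ↦ −y ⇒ only even powers of y; mirror symmetry z ↦ −z ⇒ only even powers of z.
3. Against the integer gridlines: it crosses the y-axis at the gridline y = 0; it crosses the x-axis at the gridline x = 0; it crosses the z-axis at the gridline z = 0.
4. These observations pin down the coefficients.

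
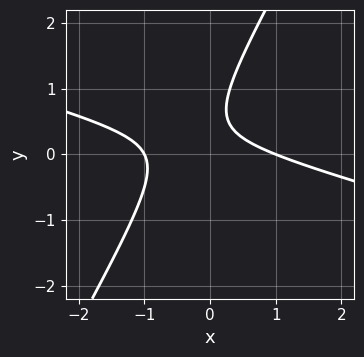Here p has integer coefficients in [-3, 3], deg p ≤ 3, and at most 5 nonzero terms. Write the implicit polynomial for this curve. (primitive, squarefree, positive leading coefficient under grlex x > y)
1. The degree is 2 — a generic line meets the curve in up to 2 points.
2. Reading off the gridlines: among the integer gridlines, it crosses the x-axis at x ∈ {-1, 1}; no y-intercept at any integer in the box.
3. Matching integer coefficients to the picture gives p.

x^2 + 3*x*y - 2*y^2 + 2*y - 1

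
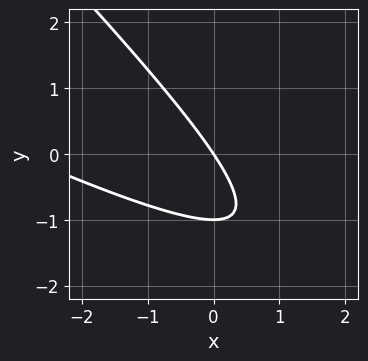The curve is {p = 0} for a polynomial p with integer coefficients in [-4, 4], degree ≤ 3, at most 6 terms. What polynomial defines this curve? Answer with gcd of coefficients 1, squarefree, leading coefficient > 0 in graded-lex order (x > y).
x^2 + 3*x*y + 2*y^2 + 3*x + 2*y

First, the degree is 2 — a generic line meets the curve in up to 2 points.
Next, from the visible intercepts: it meets the x-axis at x = 0 (among the integer gridlines); the y-axis gridline crossings are at y ∈ {-1, 0}.
Finally, assembling these constraints gives the stated polynomial.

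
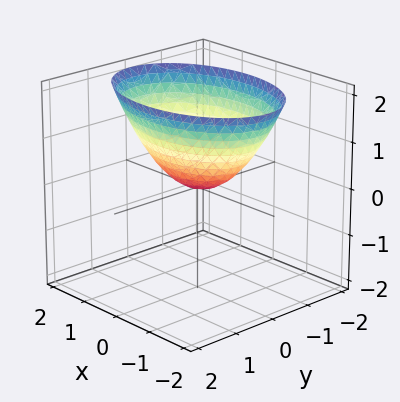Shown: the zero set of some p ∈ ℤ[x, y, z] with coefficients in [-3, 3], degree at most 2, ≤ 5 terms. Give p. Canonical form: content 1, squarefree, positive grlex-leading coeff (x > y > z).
1. Degree: a single bowl opening along one axis; a quadric, so deg p = 2.
2. Symmetries: mirror symmetry y ↦ −y ⇒ only even powers of y; it's symmetric under x → −x, forcing even powers of x.
3. Against the integer gridlines: it meets the z-axis at z = 0 (among the integer gridlines); it crosses the y-axis at the gridline y = 0; one x-axis crossing is at x = 0.
4. Together with the visible shape, these determine p as stated.

x^2 + 2*y^2 - 2*z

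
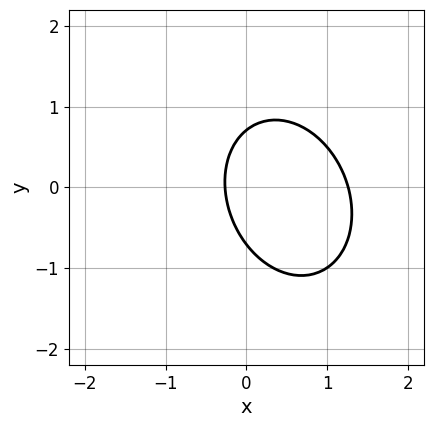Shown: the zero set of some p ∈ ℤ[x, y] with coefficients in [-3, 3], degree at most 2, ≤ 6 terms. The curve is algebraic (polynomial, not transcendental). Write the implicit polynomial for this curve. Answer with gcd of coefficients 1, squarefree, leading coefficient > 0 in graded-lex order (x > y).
1. The degree is 2 — a generic line meets the curve in up to 2 points.
2. Matching integer coefficients to the picture gives p.

3*x^2 + x*y + 2*y^2 - 3*x - 1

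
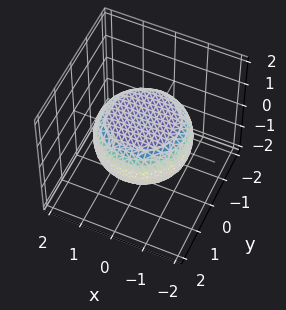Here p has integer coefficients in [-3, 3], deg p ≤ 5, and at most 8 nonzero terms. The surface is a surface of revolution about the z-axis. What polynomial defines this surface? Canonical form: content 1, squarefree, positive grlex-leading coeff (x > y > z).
1. deg p = 4. No degree-3 surface has this shape.
2. By symmetry, the z-axis is an axis of rotation, so x and y enter only as x² + y².
3. From the axis intercepts and sections: a circular section at z = 0 has radius between 1 and 2.
4. Solving for integer coefficients yields p as stated.

x^4 + 2*x^2*y^2 + y^4 - x^2 - y^2 + 3*z^2 - 2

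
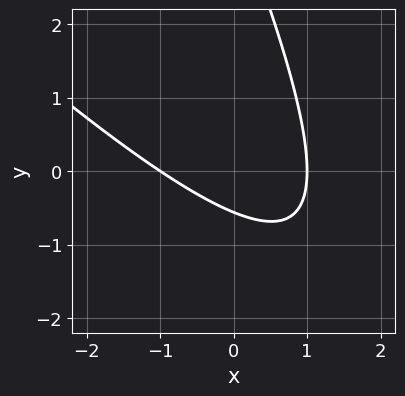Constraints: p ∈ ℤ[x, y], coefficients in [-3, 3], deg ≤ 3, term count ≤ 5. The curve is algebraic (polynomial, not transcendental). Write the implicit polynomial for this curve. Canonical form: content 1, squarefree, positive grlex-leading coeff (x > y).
2*x^2 + 3*x*y + y^2 - 3*y - 2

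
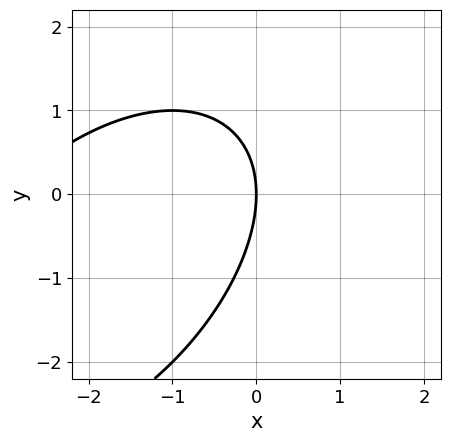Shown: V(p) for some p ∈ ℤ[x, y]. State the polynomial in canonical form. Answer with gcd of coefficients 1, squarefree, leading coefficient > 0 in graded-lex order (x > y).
Degree: no degree-1 curve has this shape, so deg p = 2.
Against the integer gridlines: it meets the x-axis at x = 0 (among the integer gridlines); one y-axis crossing is at y = 0.
Matching integer coefficients to the picture gives p.

x^2 - x*y + y^2 + 3*x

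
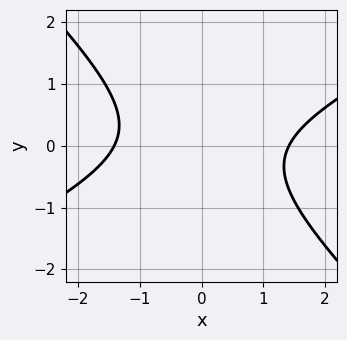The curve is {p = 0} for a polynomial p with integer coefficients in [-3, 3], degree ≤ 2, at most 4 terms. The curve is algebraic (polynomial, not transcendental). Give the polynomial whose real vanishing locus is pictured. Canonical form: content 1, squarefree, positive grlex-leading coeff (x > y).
x^2 - x*y - 2*y^2 - 2

First, degree: the shape is more complex than any degree-1 curve, so deg p = 2.
Then, reading off the gridlines: it misses every integer gridline on the y-axis.
Finally, matching integer coefficients to the picture gives p.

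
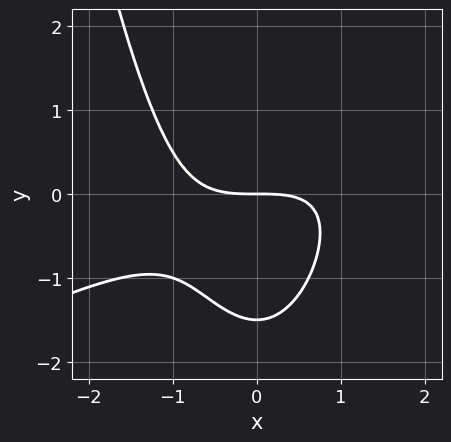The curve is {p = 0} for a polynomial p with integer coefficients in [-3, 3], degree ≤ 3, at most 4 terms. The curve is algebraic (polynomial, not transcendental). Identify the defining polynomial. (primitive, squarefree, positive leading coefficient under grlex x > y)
x^3 - 2*x^2*y + 2*y^2 + 3*y

Degree: the shape is more complex than any degree-2 curve, so deg p = 3.
Checking where it meets the axes: it crosses the x-axis at the gridline x = 0; it meets the y-axis at y = 0 (among the integer gridlines).
Putting this together gives p.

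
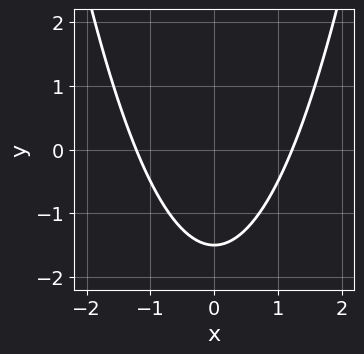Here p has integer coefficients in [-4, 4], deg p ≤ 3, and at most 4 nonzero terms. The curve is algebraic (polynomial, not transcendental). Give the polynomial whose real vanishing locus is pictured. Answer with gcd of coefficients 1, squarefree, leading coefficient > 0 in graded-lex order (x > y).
(a) The degree is 2 — a generic line meets the curve in up to 2 points.
(b) Symmetries: mirror symmetry x ↦ −x ⇒ only even powers of x.
(c) The integer polynomial consistent with all of this is the stated p.

2*x^2 - 2*y - 3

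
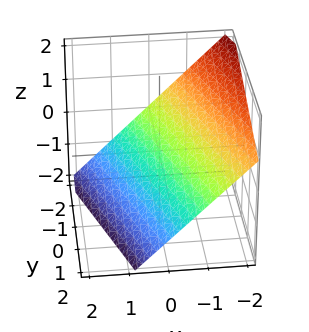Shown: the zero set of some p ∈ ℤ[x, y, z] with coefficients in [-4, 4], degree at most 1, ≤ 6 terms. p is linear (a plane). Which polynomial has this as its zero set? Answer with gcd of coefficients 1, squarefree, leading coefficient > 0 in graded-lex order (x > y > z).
3*x + y + 3*z + 2

First, degree: the surface is flat (a plane), so deg p = 1.
Next, against the integer gridlines: it crosses the y-axis at the gridline y = -2.
Finally, fitting integer coefficients to these (and the overall shape) gives p.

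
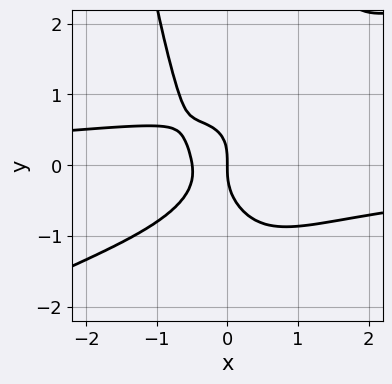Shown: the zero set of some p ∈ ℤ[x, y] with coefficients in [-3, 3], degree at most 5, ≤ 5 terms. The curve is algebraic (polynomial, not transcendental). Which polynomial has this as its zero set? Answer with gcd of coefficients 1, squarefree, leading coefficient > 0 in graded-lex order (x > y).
x^3*y - 2*x^2*y^2 + y^3 + 2*x^2 + x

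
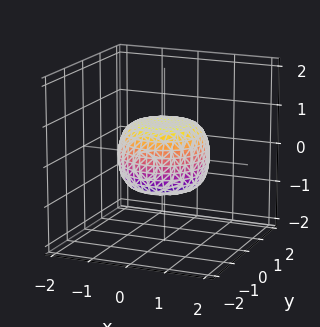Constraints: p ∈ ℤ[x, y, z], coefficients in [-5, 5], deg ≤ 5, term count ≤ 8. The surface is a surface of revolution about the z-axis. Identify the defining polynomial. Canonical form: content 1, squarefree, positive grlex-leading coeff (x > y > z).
2*x^4 + 4*x^2*y^2 + 2*y^4 - x^2 - y^2 + 3*z^2 - 2

First, the degree is 4 — no degree-3 surface has this shape.
Then, symmetries: rotational symmetry about the z-axis ⇒ p depends on x, y only through x² + y².
Then, reading off the gridlines: a circular section at z = 0 has radius between 1 and 2.
Finally, these observations pin down the coefficients.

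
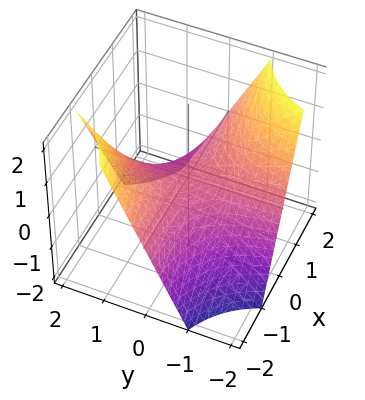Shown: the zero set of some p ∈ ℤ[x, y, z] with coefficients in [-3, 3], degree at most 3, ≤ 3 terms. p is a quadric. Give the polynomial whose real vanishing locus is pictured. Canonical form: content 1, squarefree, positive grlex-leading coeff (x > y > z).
1. deg p = 2.
2. Checking where it meets the axes: every point of the x-axis in the box is on the surface; every point of the y-axis in the box is on the surface.
3. Solving for integer coefficients yields p as stated.

x*y + z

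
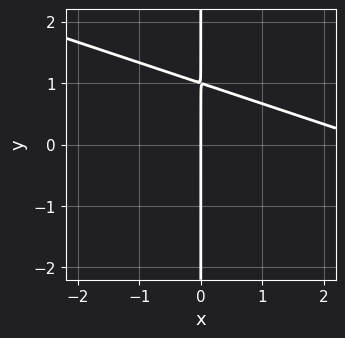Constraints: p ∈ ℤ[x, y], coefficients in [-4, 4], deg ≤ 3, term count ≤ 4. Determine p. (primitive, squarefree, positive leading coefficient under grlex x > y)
x^2 + 3*x*y - 3*x

(a) deg p = 2. The shape is more complex than any degree-1 curve.
(b) Against the integer gridlines: every point of the y-axis in the box is on the curve; one x-axis crossing is at x = 0.
(c) Matching integer coefficients to the picture gives p.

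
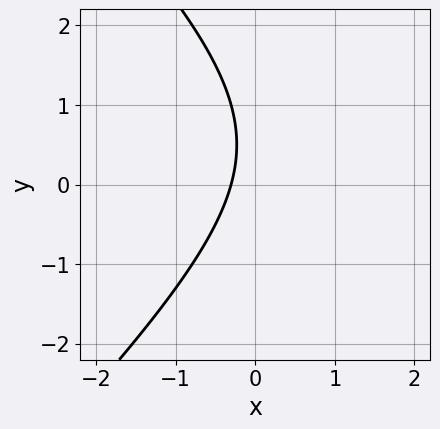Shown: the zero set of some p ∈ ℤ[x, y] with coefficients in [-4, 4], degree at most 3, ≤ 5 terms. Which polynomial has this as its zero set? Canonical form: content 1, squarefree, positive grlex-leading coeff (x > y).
x^2 - y^2 - 3*x + y - 1

1. Degree: a generic line meets the curve in up to 2 points, so deg p = 2.
2. From the axis intercepts and sections: the curve avoids every integer y-axis point in the box.
3. Fitting integer coefficients to these (and the overall shape) gives p.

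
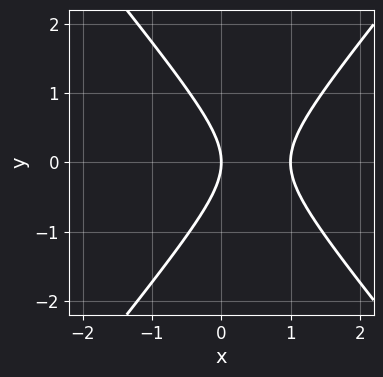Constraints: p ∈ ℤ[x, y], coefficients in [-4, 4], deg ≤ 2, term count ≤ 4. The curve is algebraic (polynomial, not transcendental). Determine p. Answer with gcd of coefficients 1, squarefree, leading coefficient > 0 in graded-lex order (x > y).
First, the degree is 2 — a generic line meets the curve in up to 2 points.
Then, symmetries: mirror symmetry y ↦ −y ⇒ only even powers of y.
Then, reading off the gridlines: it meets the y-axis at y = 0 (among the integer gridlines); the x-axis gridline crossings are at x ∈ {0, 1}.
Finally, solving for integer coefficients yields p as stated.

3*x^2 - 2*y^2 - 3*x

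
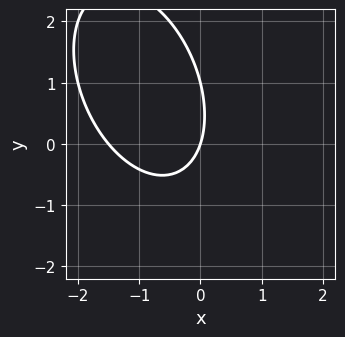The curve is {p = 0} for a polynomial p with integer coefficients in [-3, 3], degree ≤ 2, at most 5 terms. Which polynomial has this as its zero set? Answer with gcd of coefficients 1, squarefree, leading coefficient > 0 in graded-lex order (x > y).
2*x^2 + x*y + y^2 + 3*x - y

(a) deg p = 2. The shape is more complex than any degree-1 curve.
(b) Reading off the gridlines: it meets the x-axis at x = 0 (among the integer gridlines); the y-axis gridline crossings are at y ∈ {0, 1}.
(c) These observations pin down the coefficients.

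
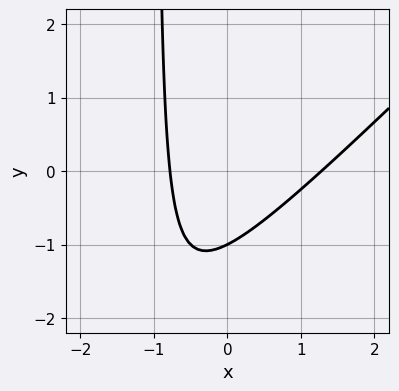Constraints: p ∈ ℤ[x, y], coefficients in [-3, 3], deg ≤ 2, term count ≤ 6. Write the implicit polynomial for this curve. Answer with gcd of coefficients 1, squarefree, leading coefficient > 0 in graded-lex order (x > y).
deg p = 2.
From the visible intercepts: one y-axis crossing is at y = -1.
Putting this together gives p.

2*x^2 - 2*x*y - x - 2*y - 2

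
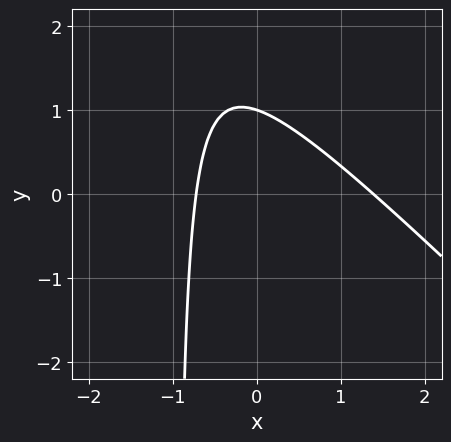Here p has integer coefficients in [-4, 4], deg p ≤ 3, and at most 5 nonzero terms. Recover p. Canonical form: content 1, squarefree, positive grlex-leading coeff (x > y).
(a) The degree is 2 — the shape is more complex than any degree-1 curve.
(b) Reading off the gridlines: one y-axis crossing is at y = 1.
(c) These observations pin down the coefficients.

3*x^2 + 3*x*y - 2*x + 3*y - 3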